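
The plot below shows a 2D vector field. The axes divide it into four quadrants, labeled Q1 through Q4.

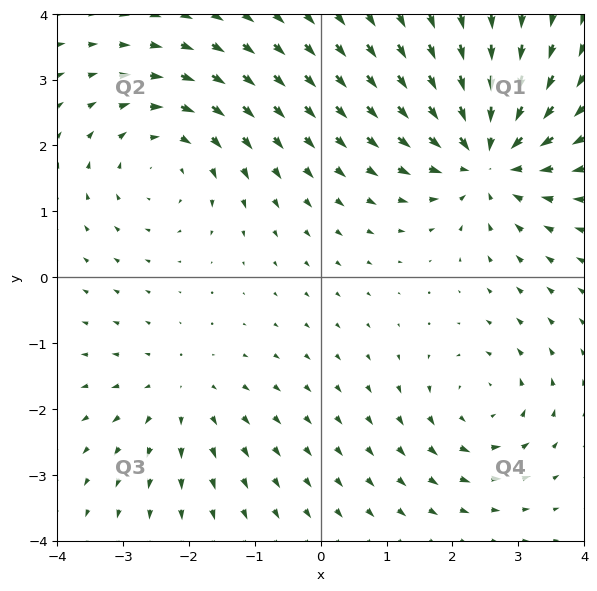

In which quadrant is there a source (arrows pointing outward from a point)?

The source sits at approximately (-2.1, -1.8), which lies in quadrant Q3. The divergence there is about +2, positive as expected for a source.

Q3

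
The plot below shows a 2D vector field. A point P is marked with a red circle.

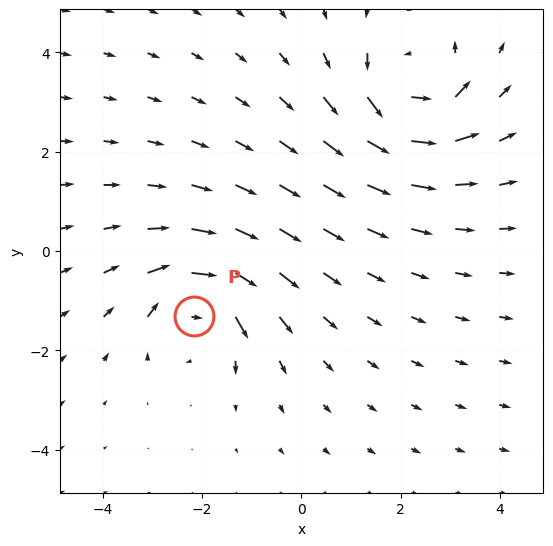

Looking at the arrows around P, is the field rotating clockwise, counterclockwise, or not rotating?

clockwise

Near P at (-2.2, -1.3) the arrows circulate clockwise. The curl (z-component) there is about -6; negative curl means clockwise rotation.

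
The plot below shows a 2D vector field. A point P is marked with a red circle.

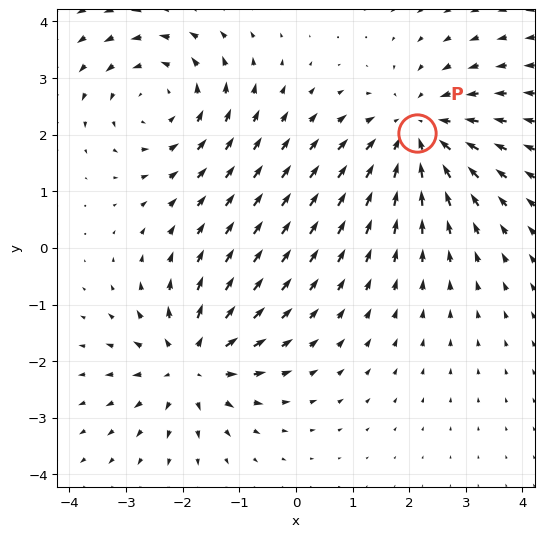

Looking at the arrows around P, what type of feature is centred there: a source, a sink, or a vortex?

sink

At P (2.1, 2.0) the arrows converge inward. Divergence about -4, curl ≈0 — negative divergence with near-zero curl is a sink.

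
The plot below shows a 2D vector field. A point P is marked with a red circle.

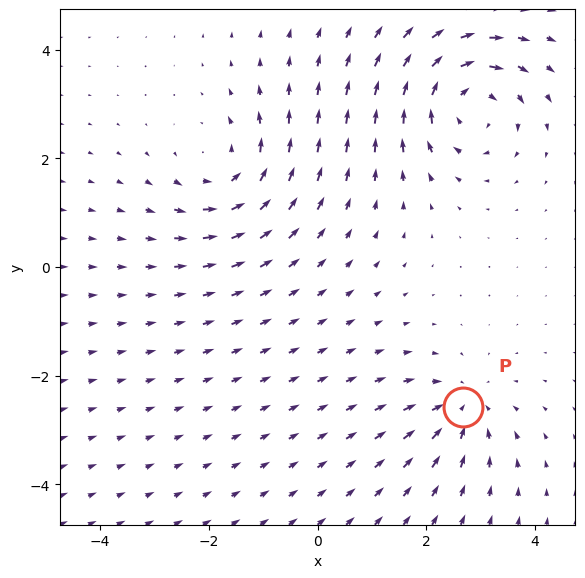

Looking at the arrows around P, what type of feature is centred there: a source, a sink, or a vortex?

At P (2.7, -2.6) the arrows converge inward. Divergence about -4, curl ≈0 — negative divergence with near-zero curl is a sink.

sink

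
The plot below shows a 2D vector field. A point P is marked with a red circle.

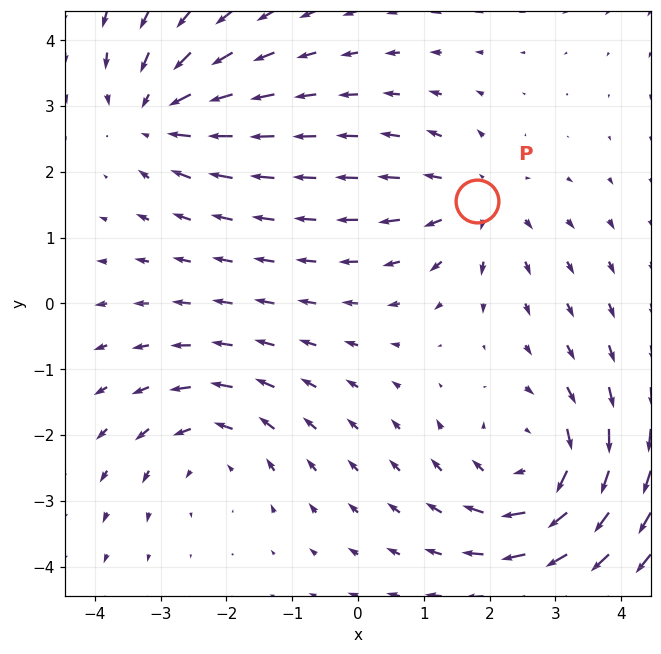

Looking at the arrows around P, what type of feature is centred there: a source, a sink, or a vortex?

source

At P (1.8, 1.6) the arrows spread outward. Divergence about +3, curl ≈0 — positive divergence with near-zero curl is a source.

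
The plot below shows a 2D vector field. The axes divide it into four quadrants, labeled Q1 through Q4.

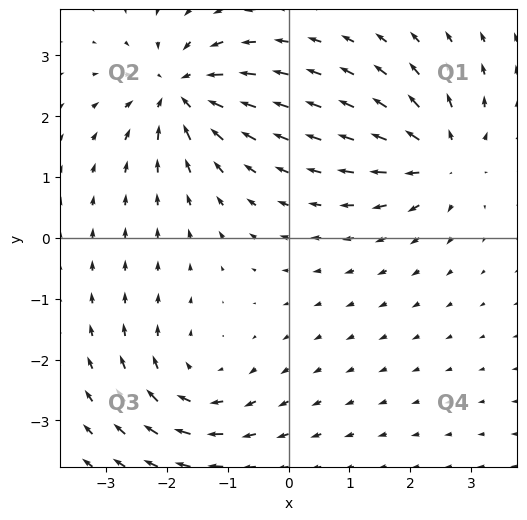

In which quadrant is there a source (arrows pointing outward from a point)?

Q1

The source sits at approximately (2.5, 1.3), which lies in quadrant Q1. The divergence there is about +4, positive as expected for a source.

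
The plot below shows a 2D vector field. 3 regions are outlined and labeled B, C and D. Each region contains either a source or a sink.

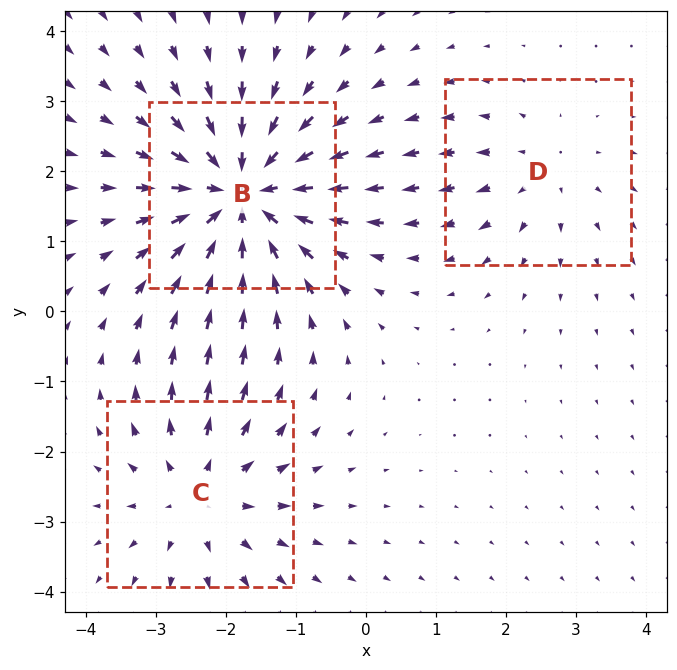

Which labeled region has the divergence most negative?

Divergence at each region's feature centre — B: about -5, C: about +3, D: about +2. Region B is most negative.

B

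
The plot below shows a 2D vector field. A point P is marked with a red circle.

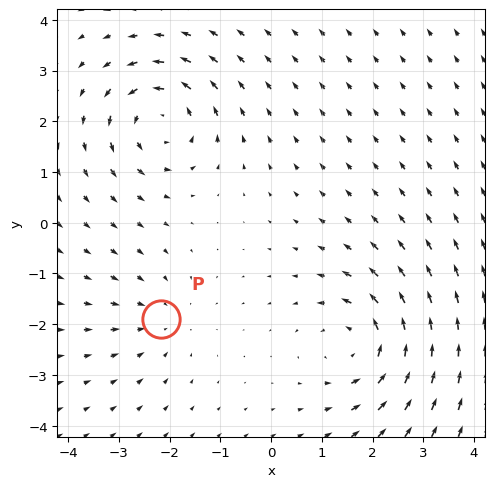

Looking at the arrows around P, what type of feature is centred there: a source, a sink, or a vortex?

sink

At P (-2.2, -1.9) the arrows converge inward. Divergence about -2, curl ≈0 — negative divergence with near-zero curl is a sink.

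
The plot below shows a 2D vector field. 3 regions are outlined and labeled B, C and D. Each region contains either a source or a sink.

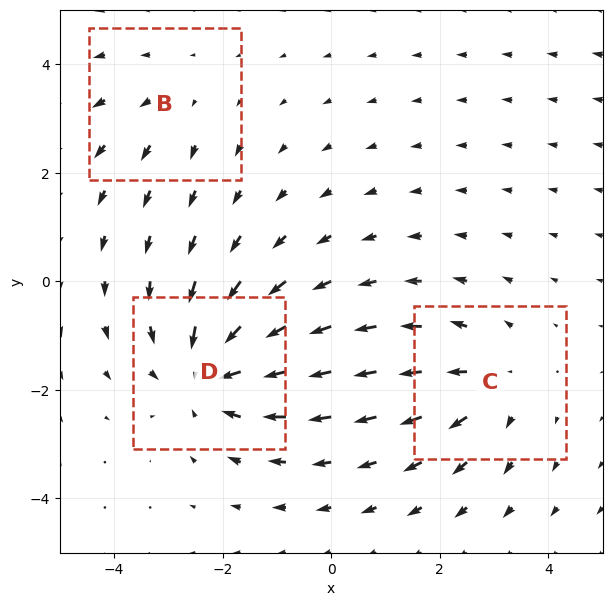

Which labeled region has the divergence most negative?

D

Divergence at each region's feature centre — B: about +2, C: about +3, D: about -4. Region D is most negative.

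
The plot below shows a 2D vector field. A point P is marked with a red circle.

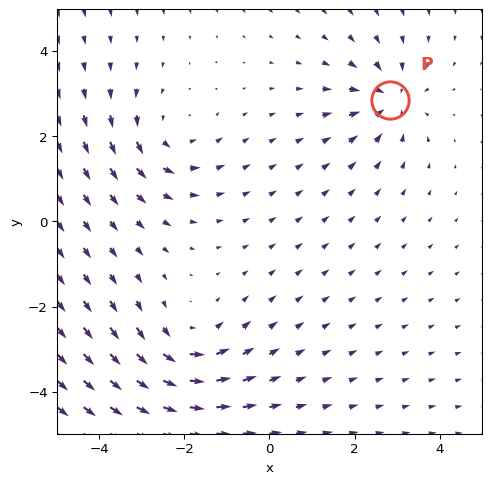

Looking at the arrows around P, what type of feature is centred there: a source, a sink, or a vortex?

sink

At P (2.8, 2.9) the arrows converge inward. Divergence about -4, curl ≈0 — negative divergence with near-zero curl is a sink.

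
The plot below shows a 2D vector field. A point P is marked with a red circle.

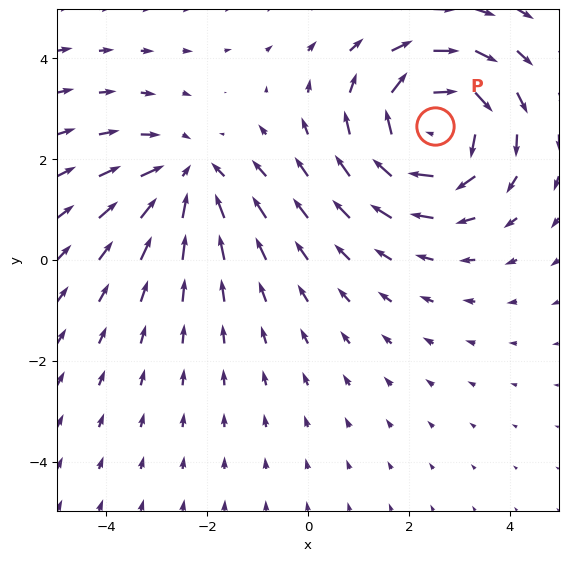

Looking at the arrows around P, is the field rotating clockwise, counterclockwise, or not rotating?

Near P at (2.5, 2.6) the arrows circulate clockwise. The curl (z-component) there is about -4; negative curl means clockwise rotation.

clockwise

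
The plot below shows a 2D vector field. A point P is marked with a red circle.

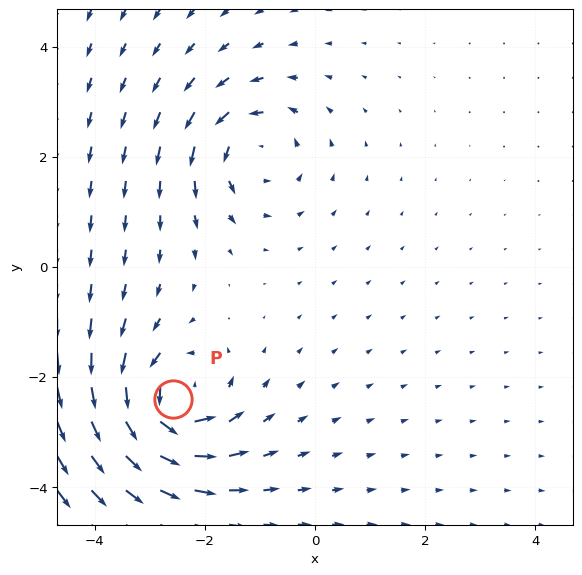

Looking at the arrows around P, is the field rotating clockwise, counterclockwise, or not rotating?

Near P at (-2.6, -2.4) the arrows circulate counterclockwise. The curl (z-component) there is about +6; positive curl means counterclockwise rotation.

counterclockwise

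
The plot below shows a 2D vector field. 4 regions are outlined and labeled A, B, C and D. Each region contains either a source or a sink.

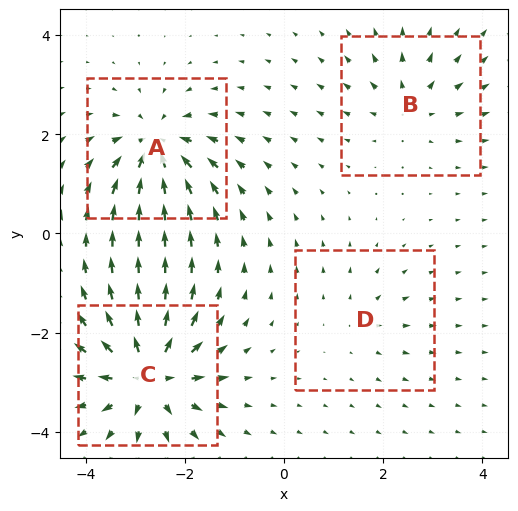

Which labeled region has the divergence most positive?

C

Divergence at each region's feature centre — A: about -7, B: about +4, C: about +8, D: about +2. Region C is most positive.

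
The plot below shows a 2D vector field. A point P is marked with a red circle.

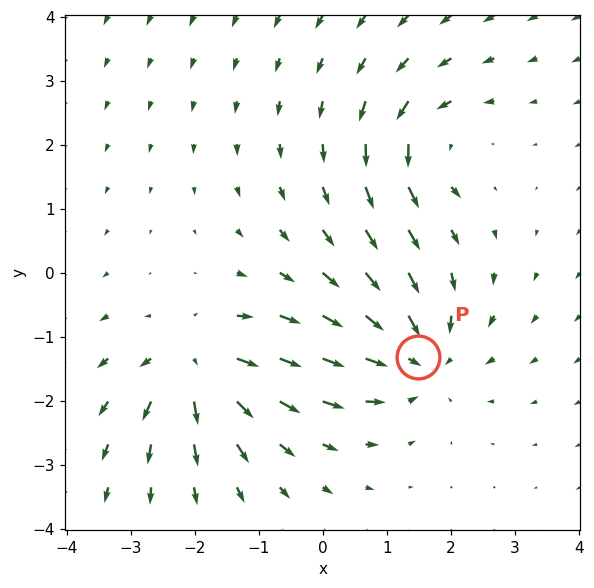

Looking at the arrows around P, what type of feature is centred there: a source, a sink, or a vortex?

sink

At P (1.5, -1.3) the arrows converge inward. Divergence about -4, curl ≈0 — negative divergence with near-zero curl is a sink.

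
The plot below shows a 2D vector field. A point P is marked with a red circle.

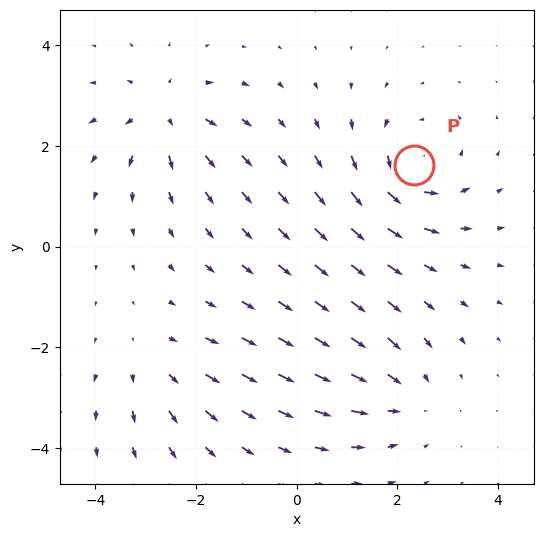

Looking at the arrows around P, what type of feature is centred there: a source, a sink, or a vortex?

vortex

At P (2.3, 1.6) the arrows circulate counterclockwise. Divergence ≈0, curl about +5 — near-zero divergence with nonzero curl is a vortex.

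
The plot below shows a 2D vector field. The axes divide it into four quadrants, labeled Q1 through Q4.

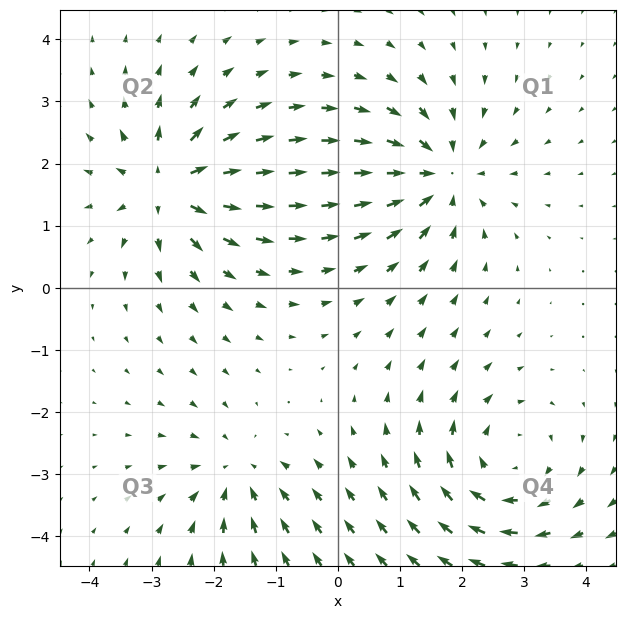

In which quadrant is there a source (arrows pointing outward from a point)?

Q2

The source sits at approximately (-2.7, 1.6), which lies in quadrant Q2. The divergence there is about +6, positive as expected for a source.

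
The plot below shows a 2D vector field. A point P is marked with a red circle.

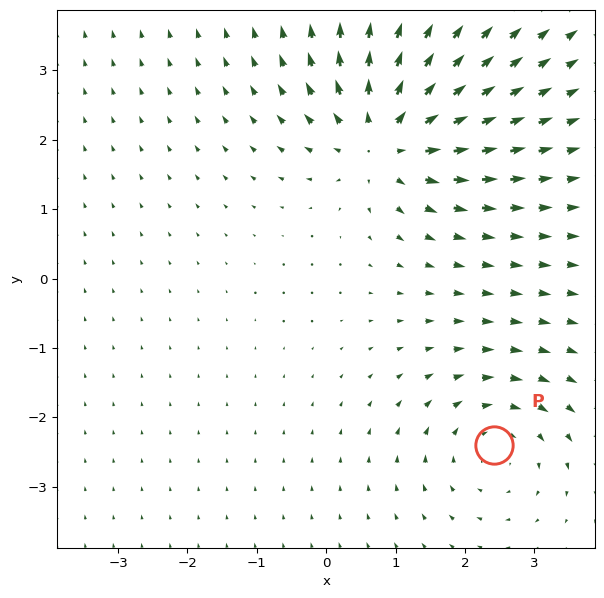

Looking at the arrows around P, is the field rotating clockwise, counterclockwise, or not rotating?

clockwise

Near P at (2.4, -2.4) the arrows circulate clockwise. The curl (z-component) there is about -3; negative curl means clockwise rotation.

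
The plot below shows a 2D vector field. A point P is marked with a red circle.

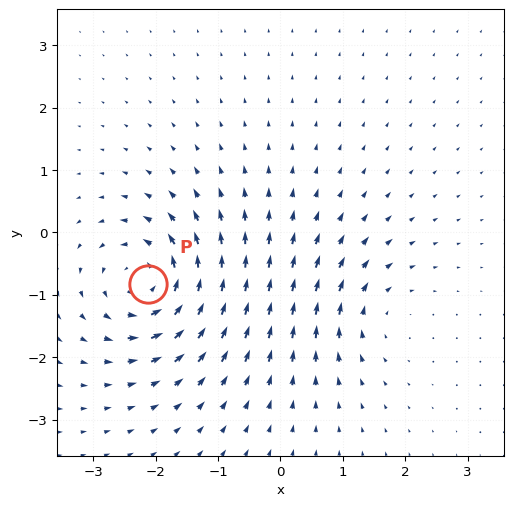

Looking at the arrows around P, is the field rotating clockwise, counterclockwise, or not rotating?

Near P at (-2.1, -0.8) the arrows circulate counterclockwise. The curl (z-component) there is about +6; positive curl means counterclockwise rotation.

counterclockwise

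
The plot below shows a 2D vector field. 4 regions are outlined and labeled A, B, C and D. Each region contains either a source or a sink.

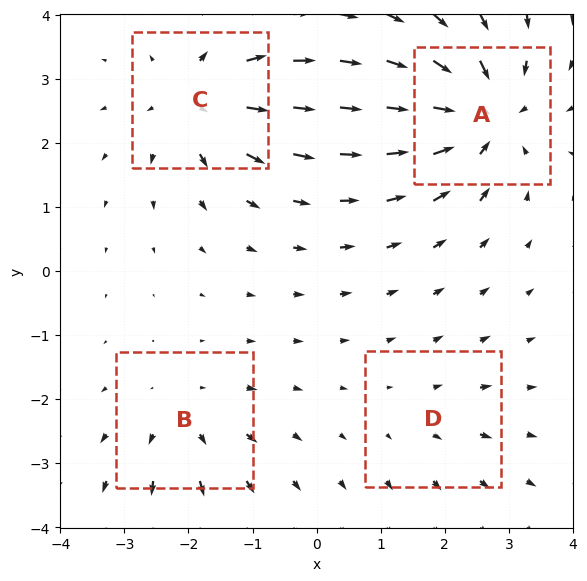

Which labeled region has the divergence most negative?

A

Divergence at each region's feature centre — A: about -7, B: about +3, C: about +5, D: about +2. Region A is most negative.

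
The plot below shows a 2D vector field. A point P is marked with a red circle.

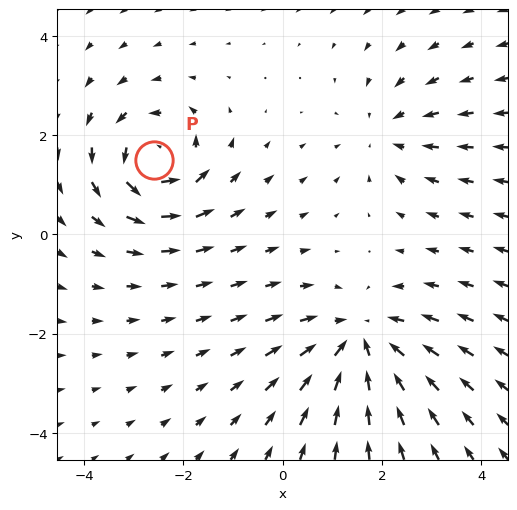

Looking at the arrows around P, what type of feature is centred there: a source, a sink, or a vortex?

At P (-2.6, 1.5) the arrows circulate counterclockwise. Divergence ≈0, curl about +5 — near-zero divergence with nonzero curl is a vortex.

vortex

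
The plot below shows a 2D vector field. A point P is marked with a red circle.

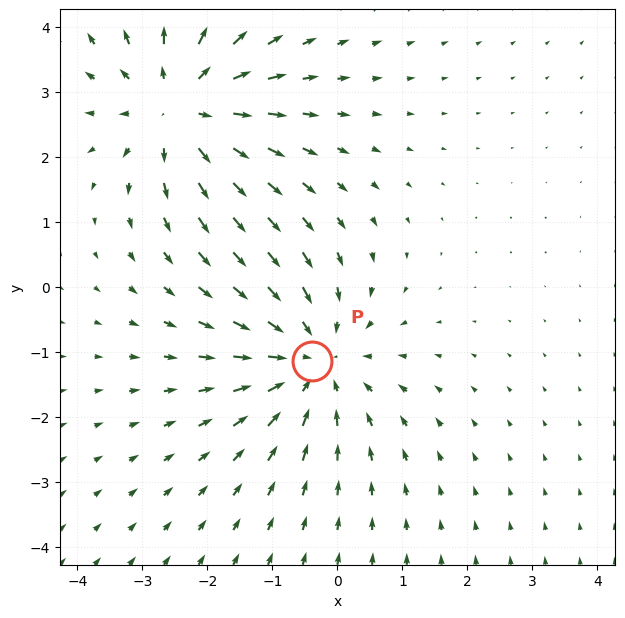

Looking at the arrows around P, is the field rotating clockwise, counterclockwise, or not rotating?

not rotating

Near P at (-0.4, -1.1) the arrows show no circulation. The curl there is ≈0.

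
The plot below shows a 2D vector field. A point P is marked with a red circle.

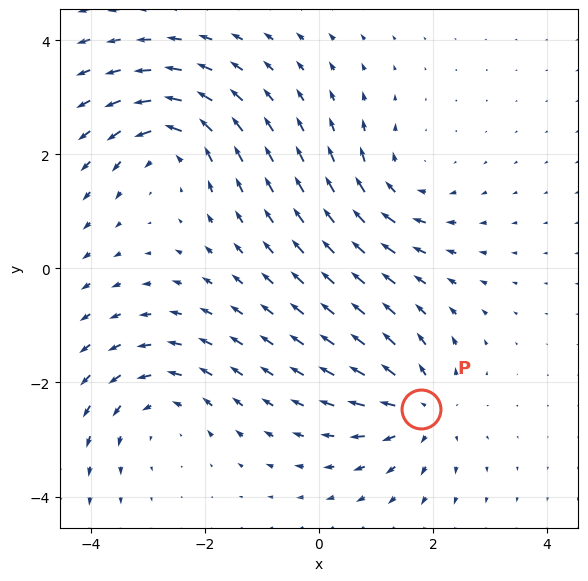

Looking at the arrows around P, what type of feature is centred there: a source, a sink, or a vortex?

At P (1.8, -2.5) the arrows spread outward. Divergence about +5, curl ≈0 — positive divergence with near-zero curl is a source.

source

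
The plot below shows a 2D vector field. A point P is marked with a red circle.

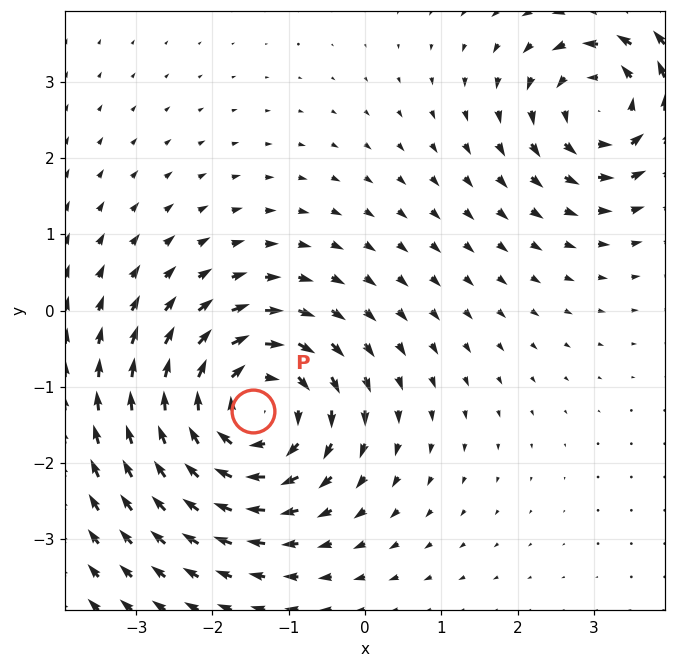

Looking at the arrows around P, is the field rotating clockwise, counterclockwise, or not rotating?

clockwise

Near P at (-1.5, -1.3) the arrows circulate clockwise. The curl (z-component) there is about -4; negative curl means clockwise rotation.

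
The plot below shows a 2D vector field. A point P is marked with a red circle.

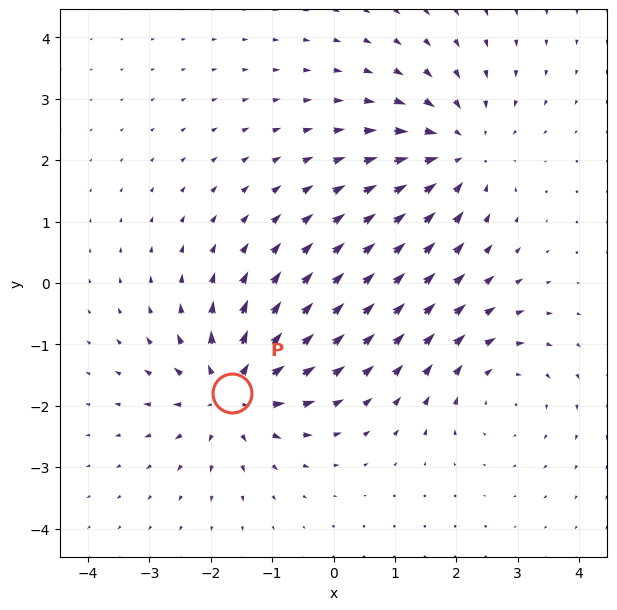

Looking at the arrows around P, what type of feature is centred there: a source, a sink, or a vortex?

At P (-1.7, -1.8) the arrows spread outward. Divergence about +5, curl ≈0 — positive divergence with near-zero curl is a source.

source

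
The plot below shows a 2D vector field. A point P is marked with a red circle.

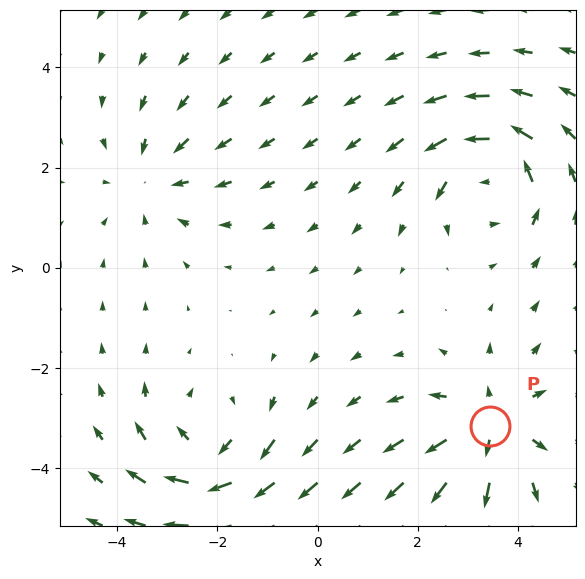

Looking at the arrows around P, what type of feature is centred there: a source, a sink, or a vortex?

At P (3.4, -3.2) the arrows spread outward. Divergence about +5, curl ≈0 — positive divergence with near-zero curl is a source.

source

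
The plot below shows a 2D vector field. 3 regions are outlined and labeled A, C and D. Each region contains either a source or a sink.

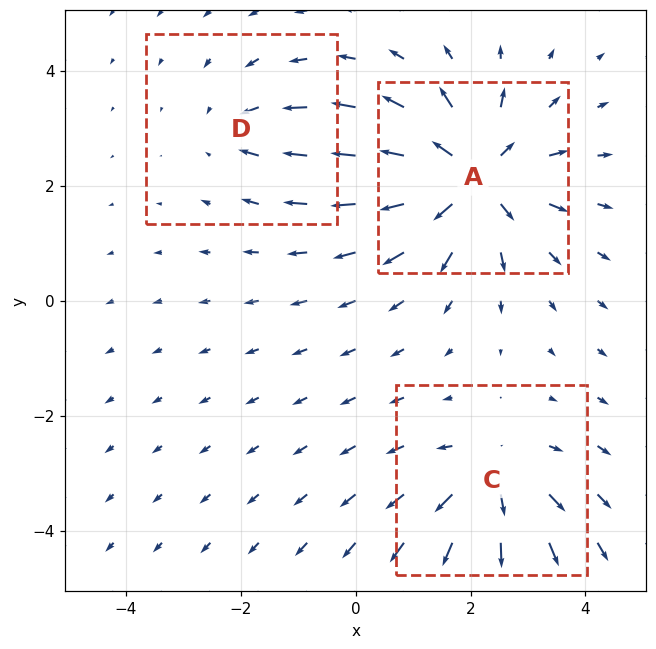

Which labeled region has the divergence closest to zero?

D

Divergence at each region's feature centre — A: about +6, C: about +4, D: about -2. Region D is closest to zero.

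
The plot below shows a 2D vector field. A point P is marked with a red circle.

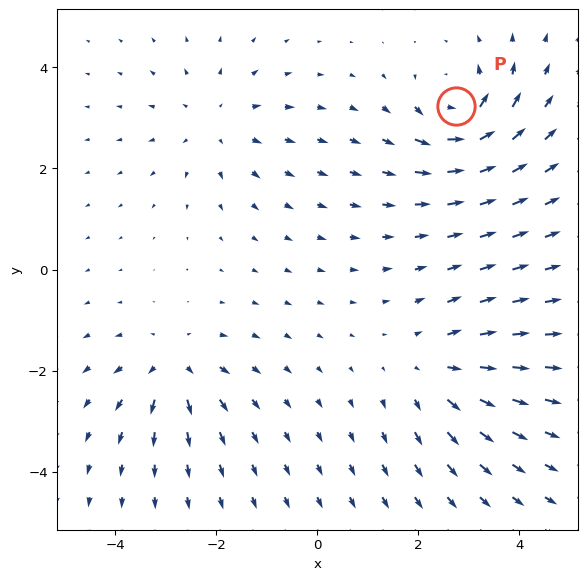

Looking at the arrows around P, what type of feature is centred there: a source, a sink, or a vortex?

At P (2.8, 3.2) the arrows circulate counterclockwise. Divergence ≈0, curl about +6 — near-zero divergence with nonzero curl is a vortex.

vortex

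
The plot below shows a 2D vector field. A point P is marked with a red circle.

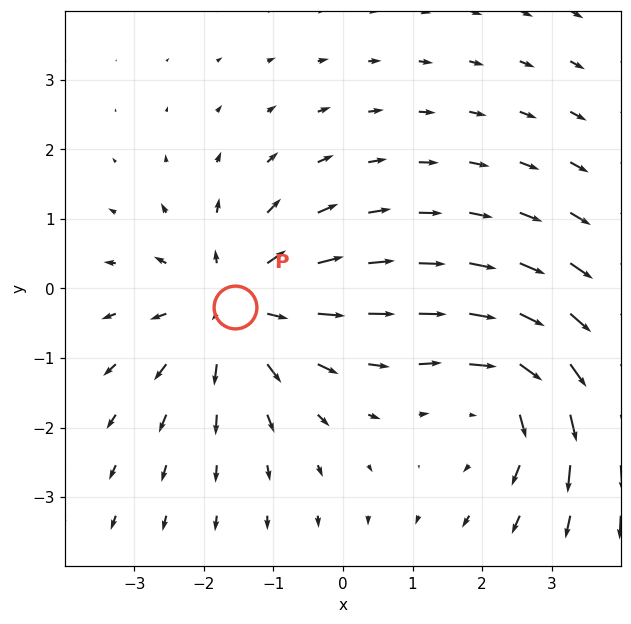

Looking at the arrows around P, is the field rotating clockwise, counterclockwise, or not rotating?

not rotating

Near P at (-1.6, -0.3) the arrows show no circulation. The curl there is ≈0.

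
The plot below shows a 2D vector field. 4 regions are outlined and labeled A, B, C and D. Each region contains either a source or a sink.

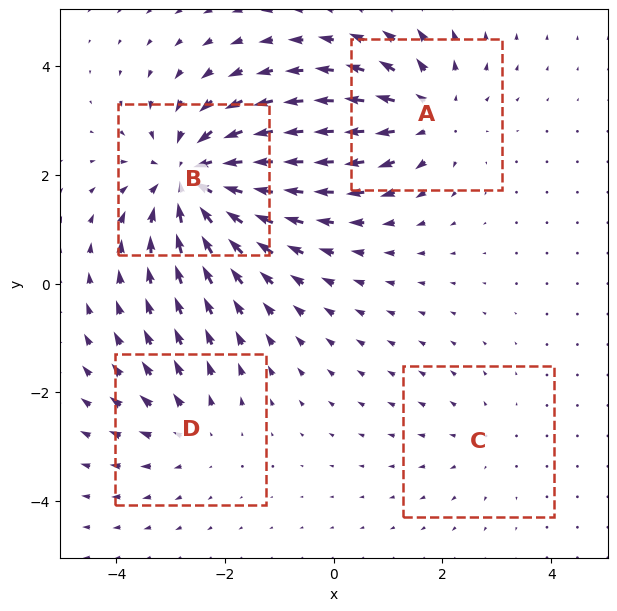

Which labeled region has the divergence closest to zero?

Divergence at each region's feature centre — A: about +4, B: about -7, C: about +2, D: about +3. Region C is closest to zero.

C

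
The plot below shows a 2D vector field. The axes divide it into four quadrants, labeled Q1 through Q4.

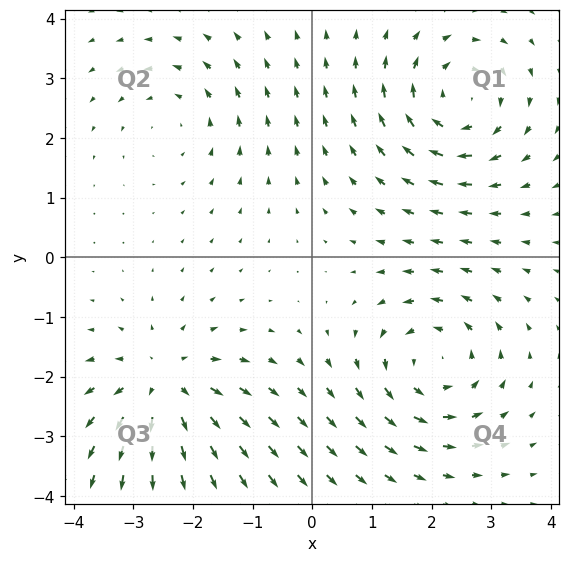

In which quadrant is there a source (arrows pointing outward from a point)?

The source sits at approximately (-2.5, -2.1), which lies in quadrant Q3. The divergence there is about +4, positive as expected for a source.

Q3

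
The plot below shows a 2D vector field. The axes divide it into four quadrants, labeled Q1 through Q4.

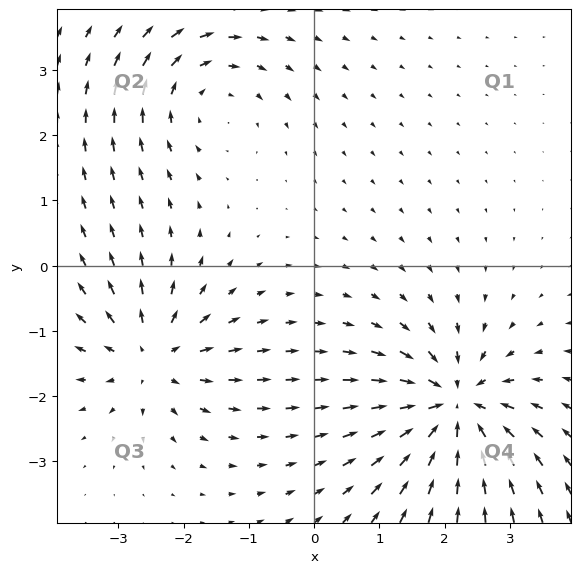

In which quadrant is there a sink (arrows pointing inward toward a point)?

The sink sits at approximately (2.1, -2.2), which lies in quadrant Q4. The divergence there is about -6, negative as expected for a sink.

Q4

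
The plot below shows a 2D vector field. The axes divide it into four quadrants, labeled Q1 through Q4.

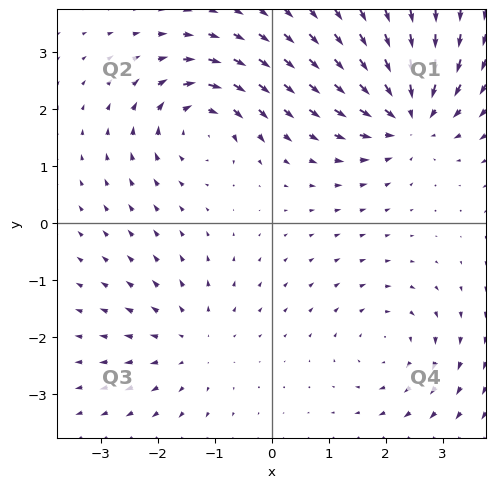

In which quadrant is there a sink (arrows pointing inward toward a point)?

Q1

The sink sits at approximately (2.4, 1.9), which lies in quadrant Q1. The divergence there is about -5, negative as expected for a sink.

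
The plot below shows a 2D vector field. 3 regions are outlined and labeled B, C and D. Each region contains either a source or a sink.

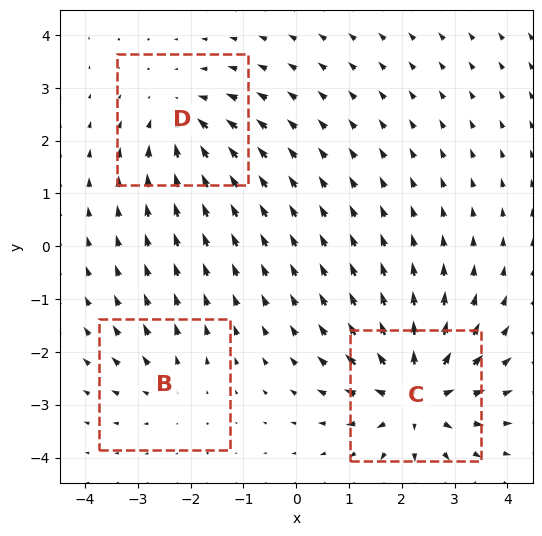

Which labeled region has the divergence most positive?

C

Divergence at each region's feature centre — B: about +2, C: about +6, D: about -4. Region C is most positive.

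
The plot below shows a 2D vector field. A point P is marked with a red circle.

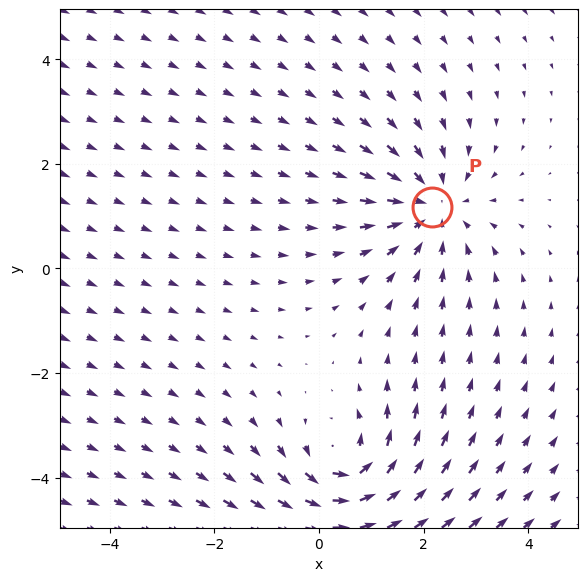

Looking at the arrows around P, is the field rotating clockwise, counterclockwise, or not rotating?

not rotating

Near P at (2.2, 1.2) the arrows show no circulation. The curl there is ≈0.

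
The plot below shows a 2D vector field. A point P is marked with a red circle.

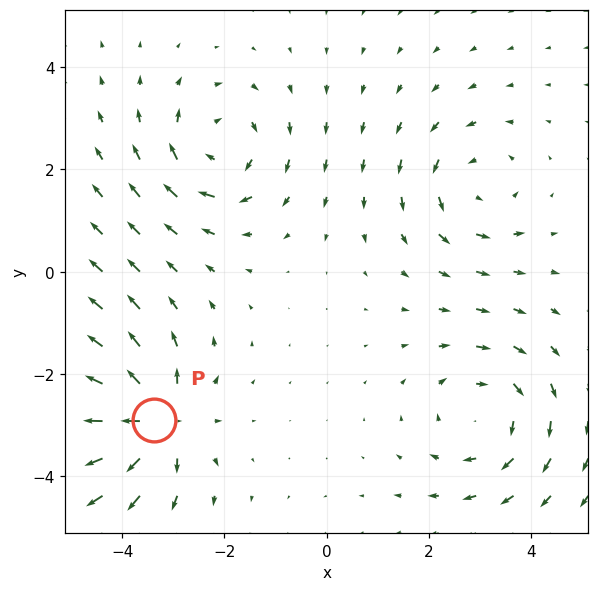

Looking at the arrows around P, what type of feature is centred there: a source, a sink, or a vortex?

At P (-3.4, -2.9) the arrows spread outward. Divergence about +5, curl ≈0 — positive divergence with near-zero curl is a source.

source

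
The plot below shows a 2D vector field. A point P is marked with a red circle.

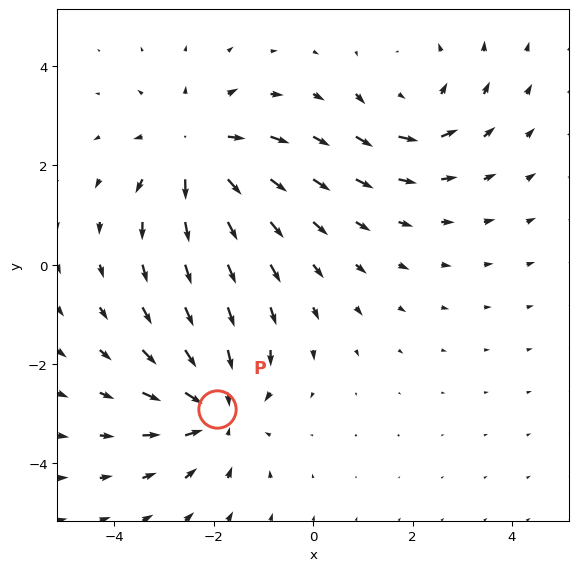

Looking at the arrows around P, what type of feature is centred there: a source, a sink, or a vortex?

sink

At P (-1.9, -2.9) the arrows converge inward. Divergence about -3, curl ≈0 — negative divergence with near-zero curl is a sink.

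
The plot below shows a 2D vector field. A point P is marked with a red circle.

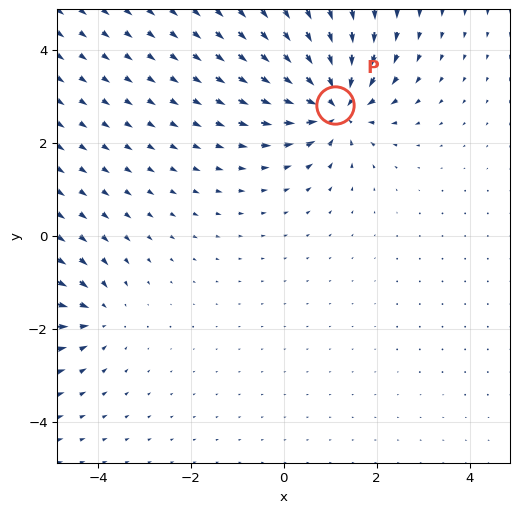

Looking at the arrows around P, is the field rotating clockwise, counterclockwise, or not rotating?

Near P at (1.1, 2.8) the arrows show no circulation. The curl there is ≈0.

not rotating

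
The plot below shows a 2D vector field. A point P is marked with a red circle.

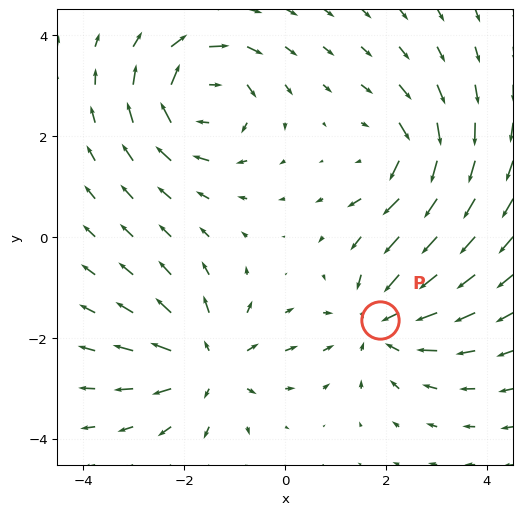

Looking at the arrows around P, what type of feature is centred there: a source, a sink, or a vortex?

sink

At P (1.9, -1.7) the arrows converge inward. Divergence about -3, curl ≈0 — negative divergence with near-zero curl is a sink.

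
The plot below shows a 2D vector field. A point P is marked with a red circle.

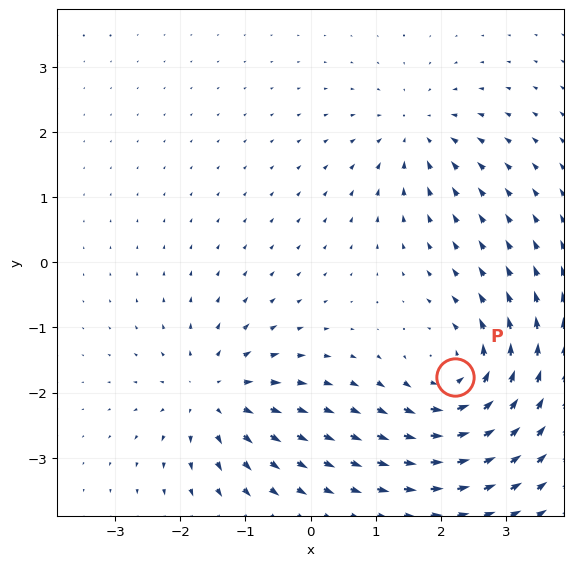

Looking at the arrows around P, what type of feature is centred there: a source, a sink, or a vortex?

vortex

At P (2.2, -1.8) the arrows circulate counterclockwise. Divergence ≈0, curl about +5 — near-zero divergence with nonzero curl is a vortex.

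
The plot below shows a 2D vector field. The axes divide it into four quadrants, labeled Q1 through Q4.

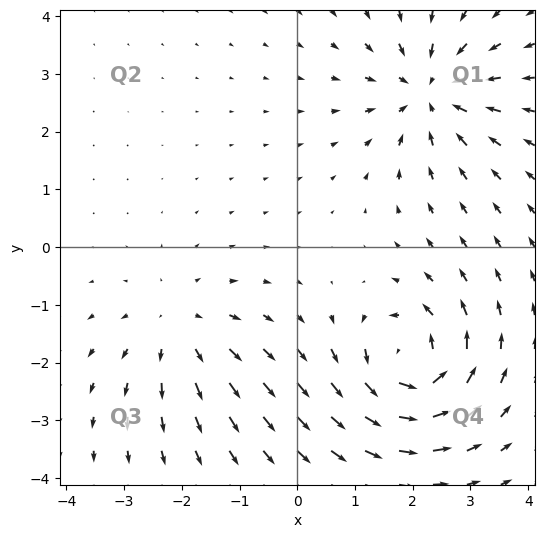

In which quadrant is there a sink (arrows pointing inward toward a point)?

Q1

The sink sits at approximately (2.3, 2.7), which lies in quadrant Q1. The divergence there is about -4, negative as expected for a sink.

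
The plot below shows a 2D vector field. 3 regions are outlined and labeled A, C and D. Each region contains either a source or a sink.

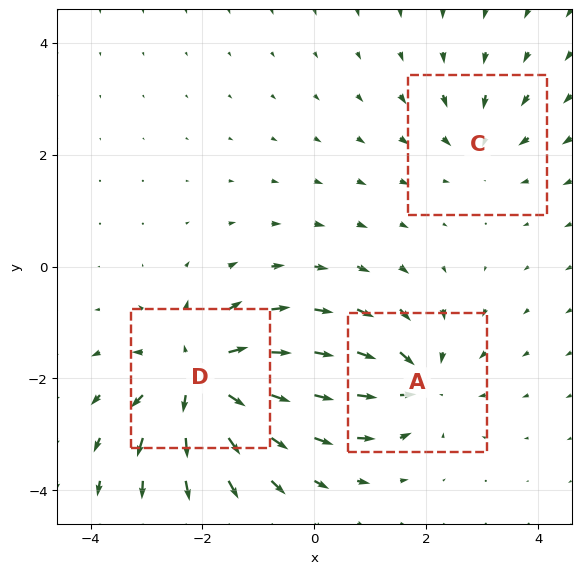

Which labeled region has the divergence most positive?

Divergence at each region's feature centre — A: about -4, C: about -2, D: about +6. Region D is most positive.

D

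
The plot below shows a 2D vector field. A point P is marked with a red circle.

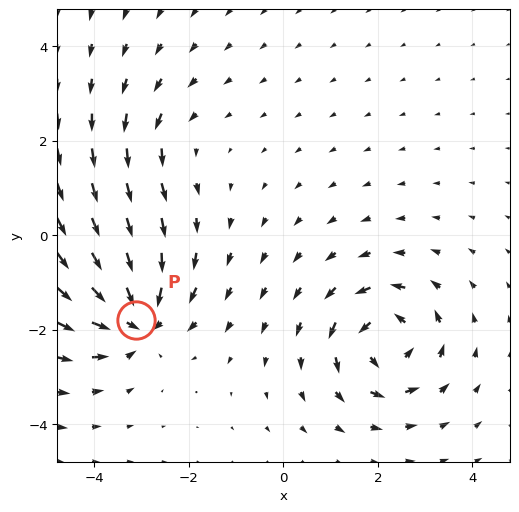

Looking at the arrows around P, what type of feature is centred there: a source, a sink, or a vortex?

At P (-3.1, -1.8) the arrows converge inward. Divergence about -7, curl ≈0 — negative divergence with near-zero curl is a sink.

sink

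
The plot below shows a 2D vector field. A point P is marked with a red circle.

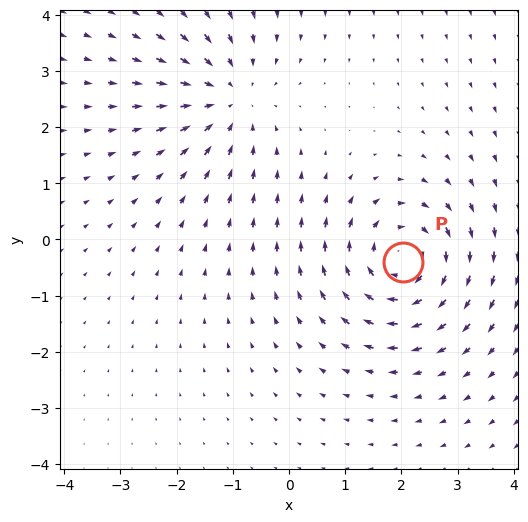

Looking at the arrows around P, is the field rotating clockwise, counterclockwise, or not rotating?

clockwise

Near P at (2.0, -0.4) the arrows circulate clockwise. The curl (z-component) there is about -4; negative curl means clockwise rotation.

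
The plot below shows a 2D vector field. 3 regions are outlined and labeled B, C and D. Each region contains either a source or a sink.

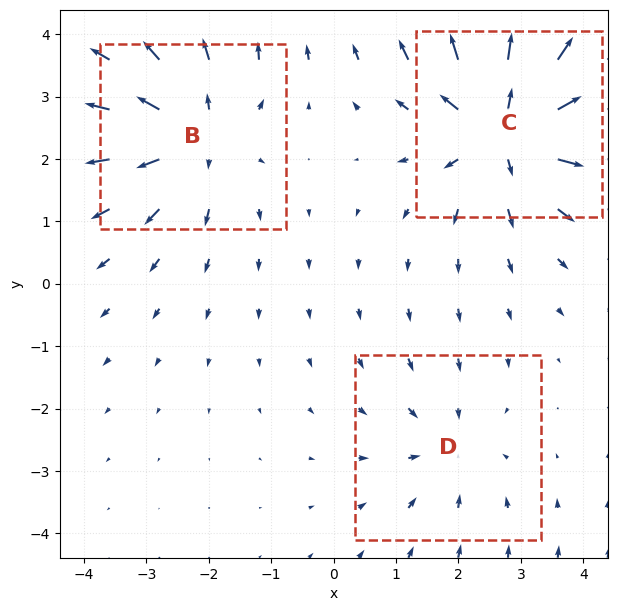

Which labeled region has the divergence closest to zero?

Divergence at each region's feature centre — B: about +3, C: about +5, D: about -2. Region D is closest to zero.

D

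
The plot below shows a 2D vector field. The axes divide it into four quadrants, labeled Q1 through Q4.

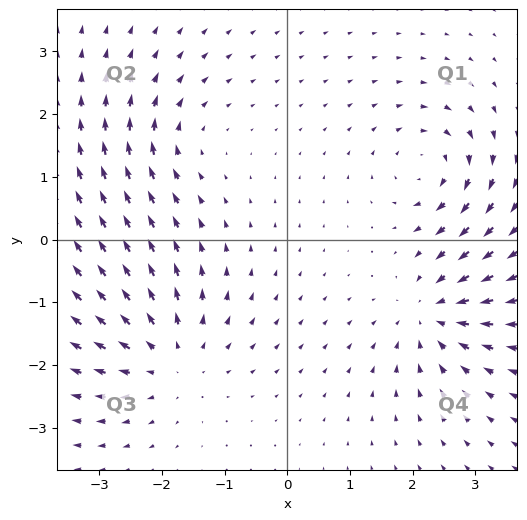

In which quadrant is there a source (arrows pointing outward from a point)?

Q3

The source sits at approximately (-1.8, -1.9), which lies in quadrant Q3. The divergence there is about +5, positive as expected for a source.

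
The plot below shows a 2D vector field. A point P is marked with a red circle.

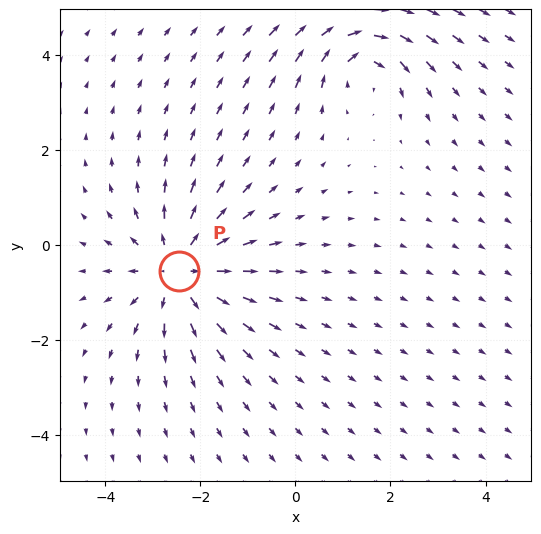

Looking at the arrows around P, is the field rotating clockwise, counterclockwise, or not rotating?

Near P at (-2.4, -0.6) the arrows show no circulation. The curl there is ≈0.

not rotating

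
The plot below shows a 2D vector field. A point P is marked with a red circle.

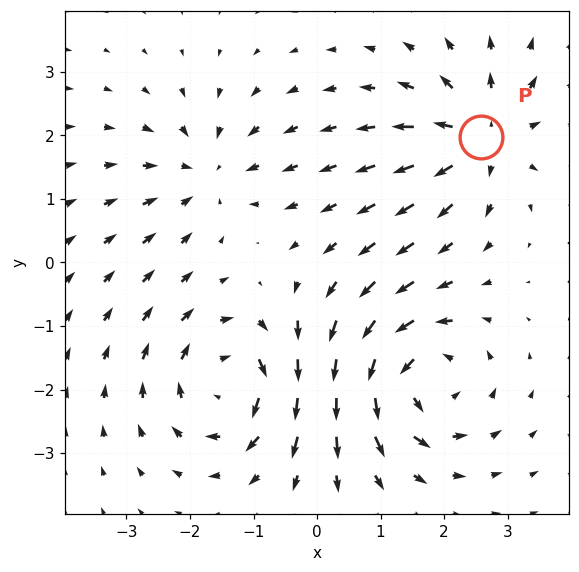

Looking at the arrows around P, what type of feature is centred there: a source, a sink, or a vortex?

At P (2.6, 2.0) the arrows spread outward. Divergence about +4, curl ≈0 — positive divergence with near-zero curl is a source.

source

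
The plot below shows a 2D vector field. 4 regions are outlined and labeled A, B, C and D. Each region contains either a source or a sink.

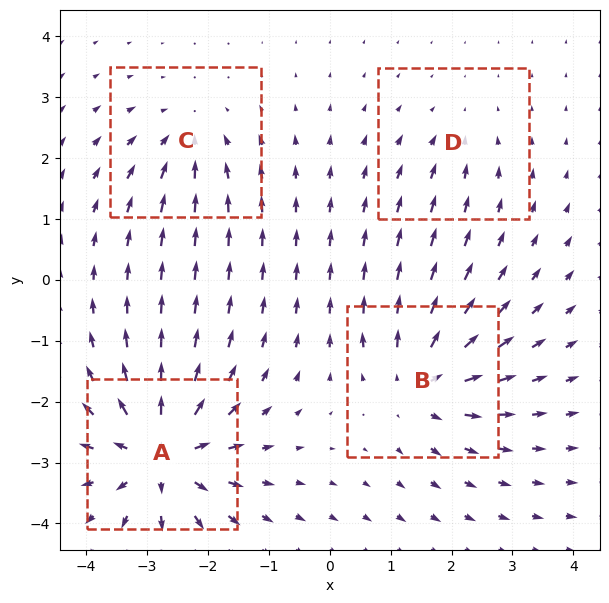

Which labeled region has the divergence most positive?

Divergence at each region's feature centre — A: about +8, B: about +6, C: about -4, D: about -2. Region A is most positive.

A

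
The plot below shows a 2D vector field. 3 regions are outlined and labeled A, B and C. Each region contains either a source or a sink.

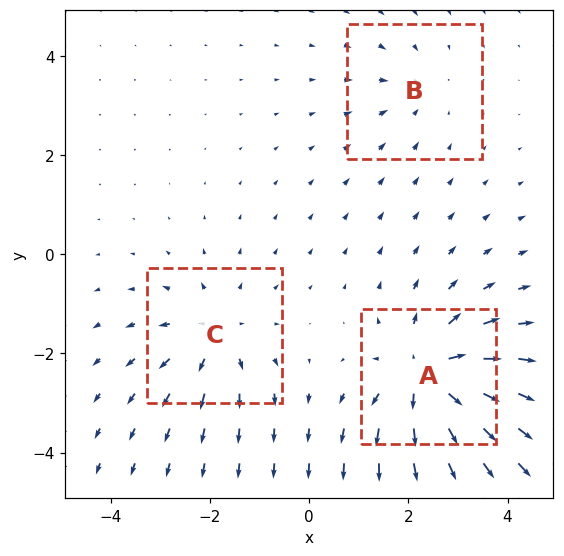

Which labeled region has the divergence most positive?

Divergence at each region's feature centre — A: about +5, B: about -2, C: about +3. Region A is most positive.

A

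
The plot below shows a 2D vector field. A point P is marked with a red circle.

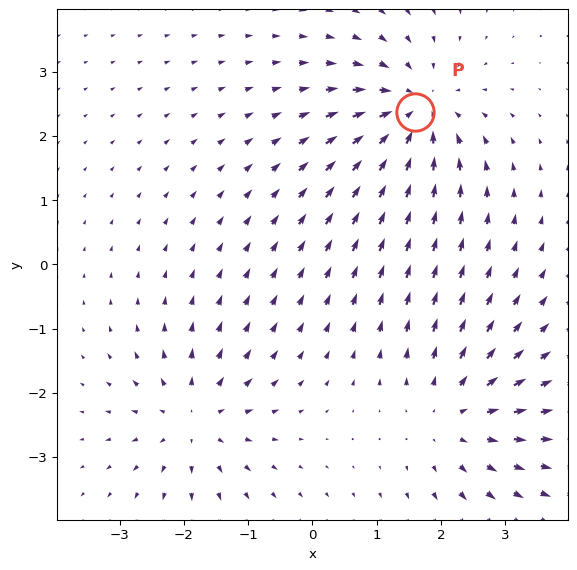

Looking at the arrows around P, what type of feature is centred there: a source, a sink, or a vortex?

sink

At P (1.6, 2.4) the arrows converge inward. Divergence about -6, curl ≈0 — negative divergence with near-zero curl is a sink.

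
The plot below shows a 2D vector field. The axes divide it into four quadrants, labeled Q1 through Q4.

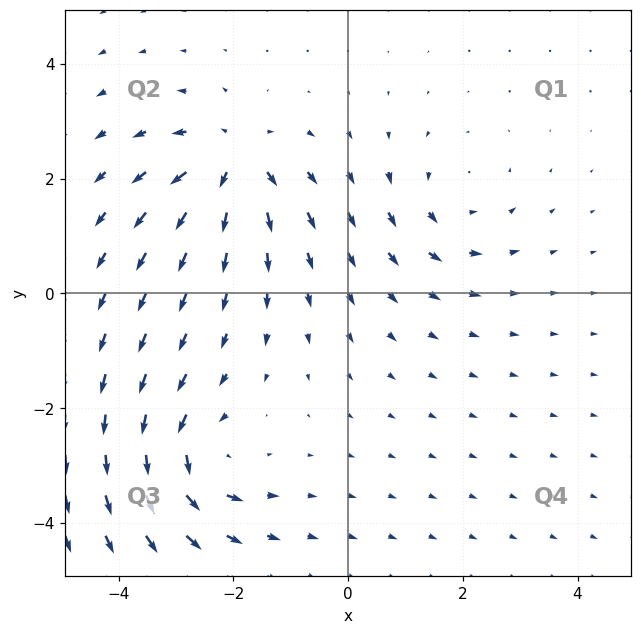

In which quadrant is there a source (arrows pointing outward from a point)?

The source sits at approximately (-2.0, 2.3), which lies in quadrant Q2. The divergence there is about +5, positive as expected for a source.

Q2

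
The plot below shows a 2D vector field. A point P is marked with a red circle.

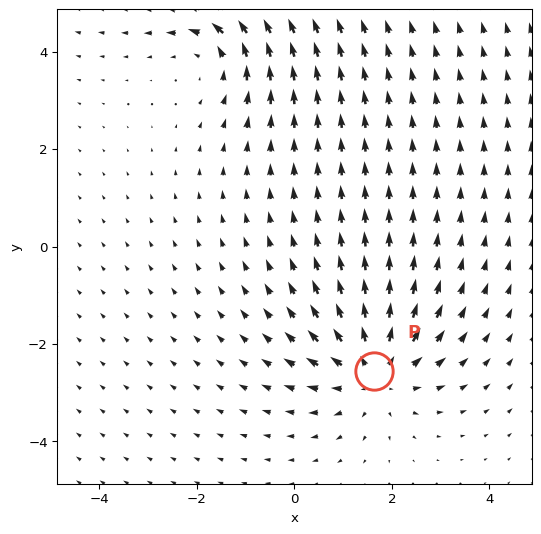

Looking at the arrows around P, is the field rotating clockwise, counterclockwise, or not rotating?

Near P at (1.6, -2.6) the arrows show no circulation. The curl there is ≈0.

not rotating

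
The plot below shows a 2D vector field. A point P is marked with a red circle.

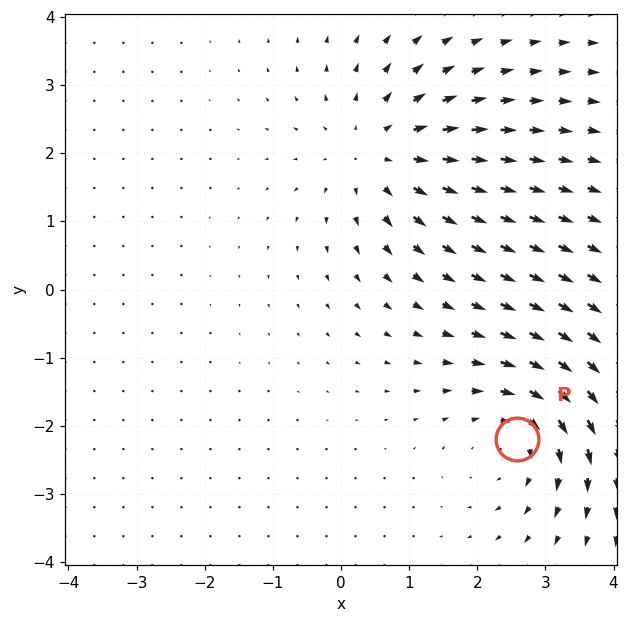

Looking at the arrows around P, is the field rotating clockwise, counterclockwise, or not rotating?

Near P at (2.6, -2.2) the arrows circulate clockwise. The curl (z-component) there is about -4; negative curl means clockwise rotation.

clockwise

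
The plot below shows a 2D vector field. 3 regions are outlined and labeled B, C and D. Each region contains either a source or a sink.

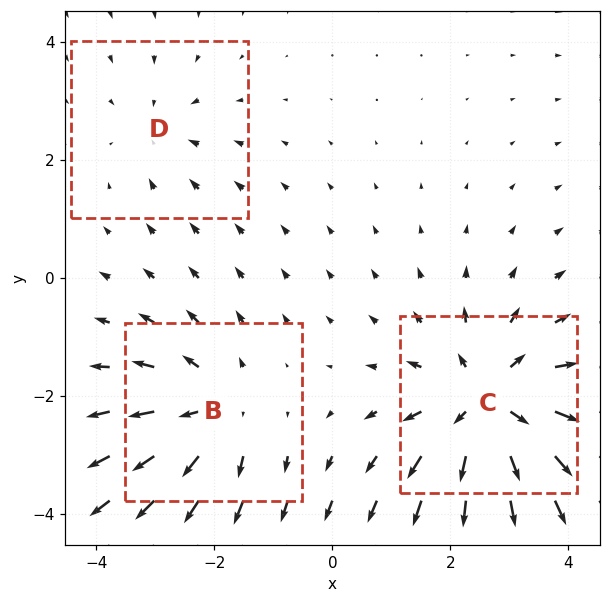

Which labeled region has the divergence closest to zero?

D

Divergence at each region's feature centre — B: about +3, C: about +5, D: about -2. Region D is closest to zero.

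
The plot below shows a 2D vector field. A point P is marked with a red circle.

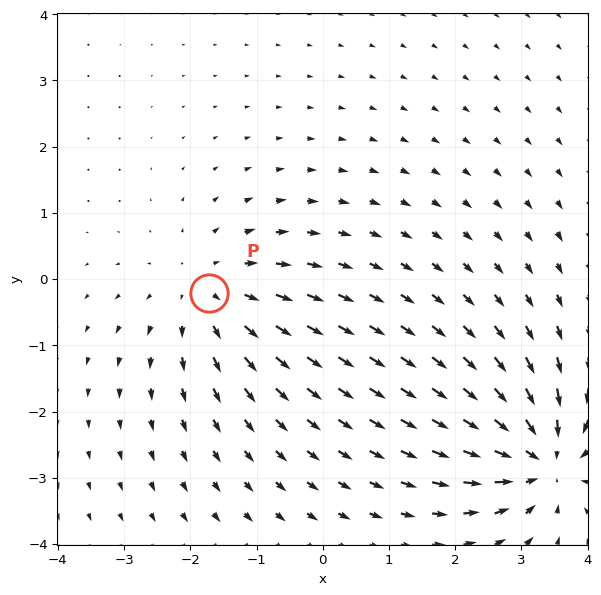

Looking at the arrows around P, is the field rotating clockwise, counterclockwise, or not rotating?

not rotating

Near P at (-1.7, -0.2) the arrows show no circulation. The curl there is ≈0.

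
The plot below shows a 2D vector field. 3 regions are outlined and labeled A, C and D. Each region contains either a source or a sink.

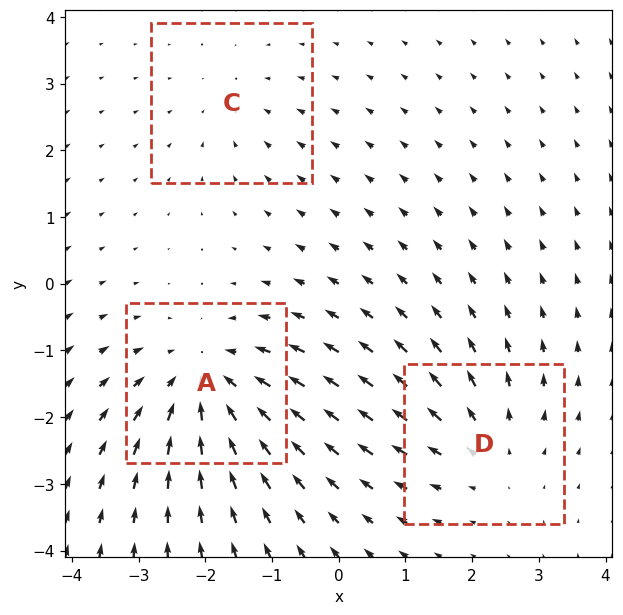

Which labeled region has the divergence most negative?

Divergence at each region's feature centre — A: about -4, C: about -2, D: about +3. Region A is most negative.

A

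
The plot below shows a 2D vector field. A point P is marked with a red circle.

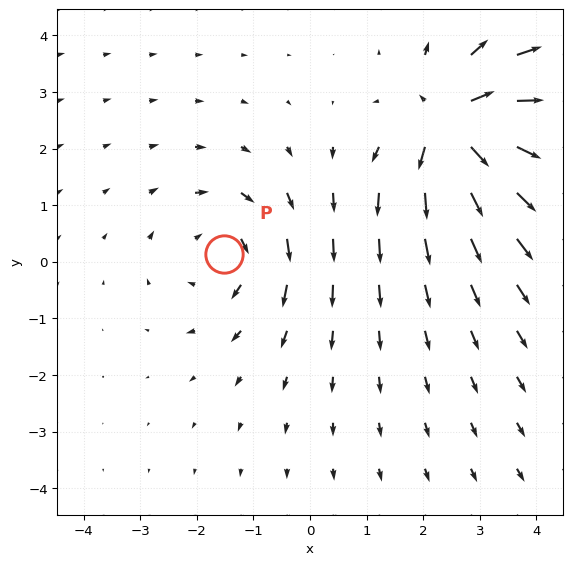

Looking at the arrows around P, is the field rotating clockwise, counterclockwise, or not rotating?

Near P at (-1.5, 0.1) the arrows circulate clockwise. The curl (z-component) there is about -3; negative curl means clockwise rotation.

clockwise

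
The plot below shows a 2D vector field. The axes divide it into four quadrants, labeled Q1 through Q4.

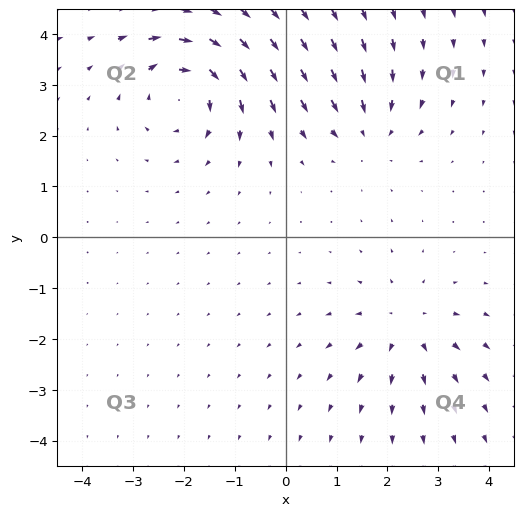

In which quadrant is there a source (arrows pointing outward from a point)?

Q4

The source sits at approximately (2.4, -1.8), which lies in quadrant Q4. The divergence there is about +3, positive as expected for a source.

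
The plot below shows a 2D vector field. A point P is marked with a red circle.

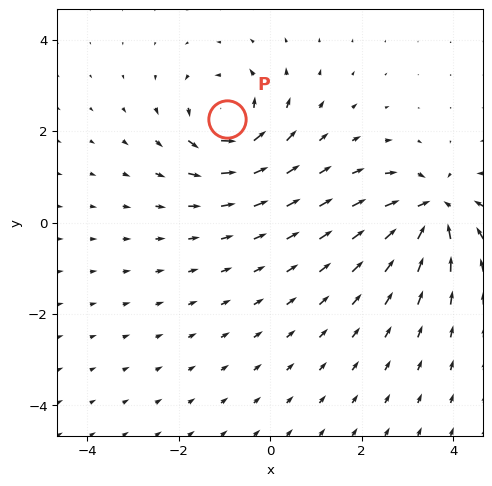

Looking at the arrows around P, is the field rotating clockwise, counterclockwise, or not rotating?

Near P at (-0.9, 2.3) the arrows circulate counterclockwise. The curl (z-component) there is about +6; positive curl means counterclockwise rotation.

counterclockwise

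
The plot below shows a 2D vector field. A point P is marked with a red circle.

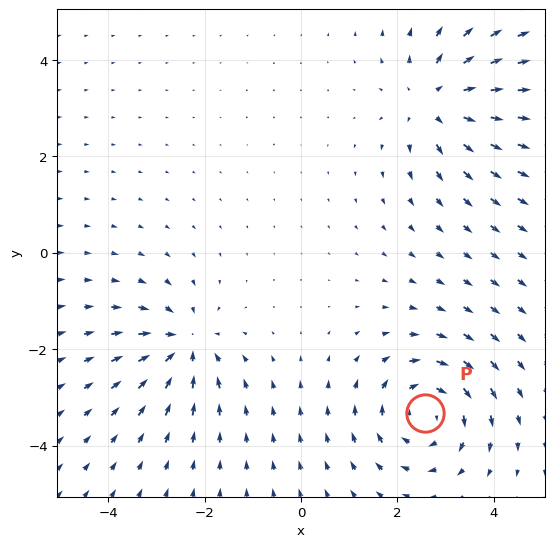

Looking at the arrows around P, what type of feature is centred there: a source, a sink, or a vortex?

vortex

At P (2.6, -3.3) the arrows circulate clockwise. Divergence ≈0, curl about -5 — near-zero divergence with nonzero curl is a vortex.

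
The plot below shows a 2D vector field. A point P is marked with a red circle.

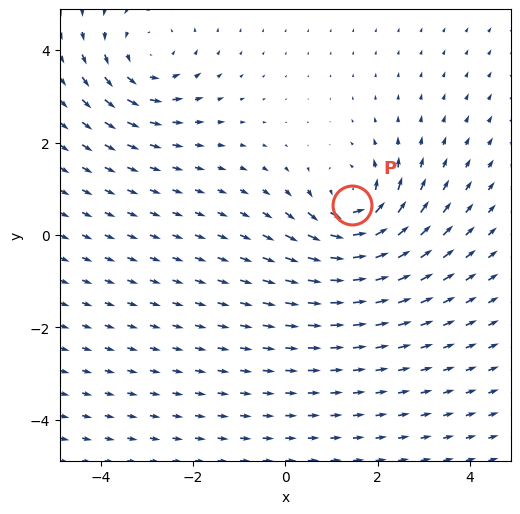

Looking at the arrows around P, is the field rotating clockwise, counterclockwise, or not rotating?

Near P at (1.4, 0.7) the arrows circulate counterclockwise. The curl (z-component) there is about +4; positive curl means counterclockwise rotation.

counterclockwise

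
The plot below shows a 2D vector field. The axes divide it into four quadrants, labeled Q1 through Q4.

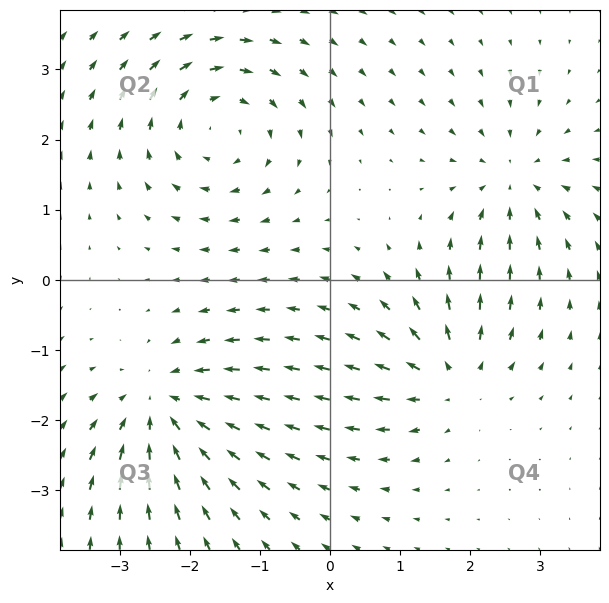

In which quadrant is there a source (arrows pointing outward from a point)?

Q4

The source sits at approximately (1.7, -1.4), which lies in quadrant Q4. The divergence there is about +4, positive as expected for a source.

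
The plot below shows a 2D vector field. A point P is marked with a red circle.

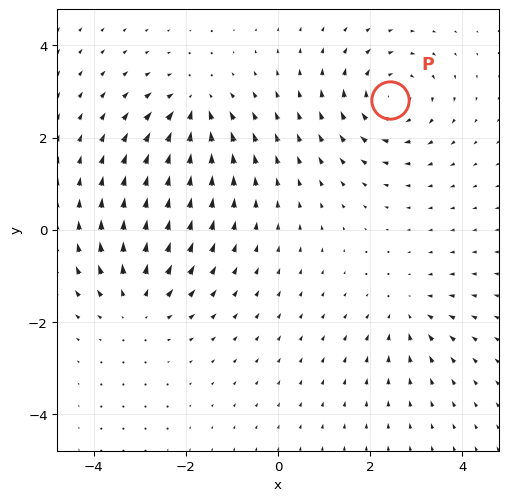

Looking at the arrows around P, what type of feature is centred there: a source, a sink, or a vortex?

At P (2.4, 2.8) the arrows circulate clockwise. Divergence ≈0, curl about -5 — near-zero divergence with nonzero curl is a vortex.

vortex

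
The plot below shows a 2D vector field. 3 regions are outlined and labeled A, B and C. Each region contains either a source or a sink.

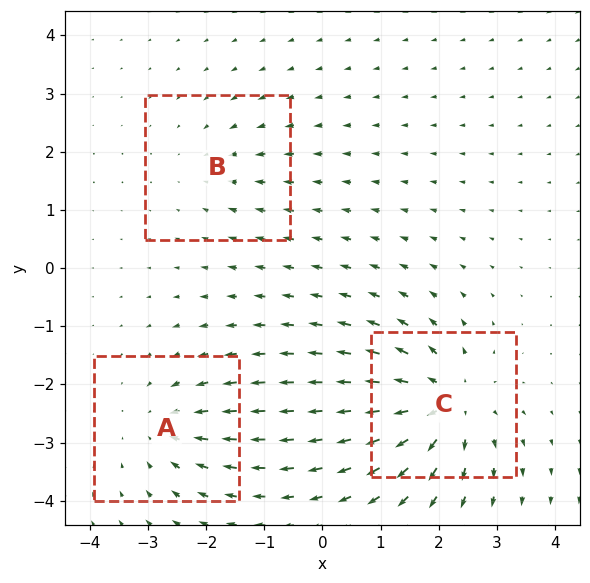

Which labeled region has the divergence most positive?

Divergence at each region's feature centre — A: about -3, B: about -2, C: about +5. Region C is most positive.

C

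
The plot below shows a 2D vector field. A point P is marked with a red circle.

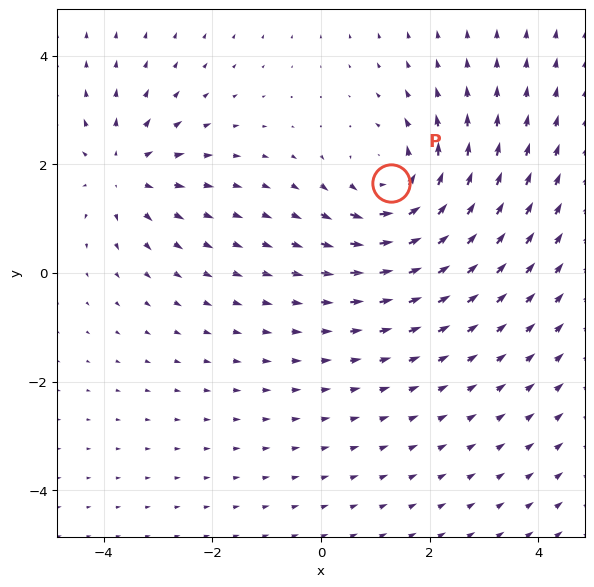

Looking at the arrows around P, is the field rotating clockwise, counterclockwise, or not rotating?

counterclockwise

Near P at (1.3, 1.7) the arrows circulate counterclockwise. The curl (z-component) there is about +3; positive curl means counterclockwise rotation.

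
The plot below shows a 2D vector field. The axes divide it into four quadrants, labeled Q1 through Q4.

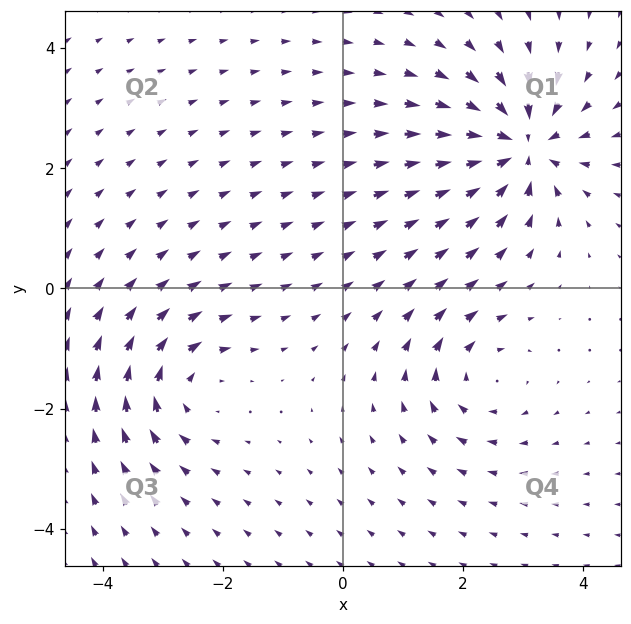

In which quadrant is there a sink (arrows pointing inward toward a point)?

Q1

The sink sits at approximately (3.0, 2.4), which lies in quadrant Q1. The divergence there is about -6, negative as expected for a sink.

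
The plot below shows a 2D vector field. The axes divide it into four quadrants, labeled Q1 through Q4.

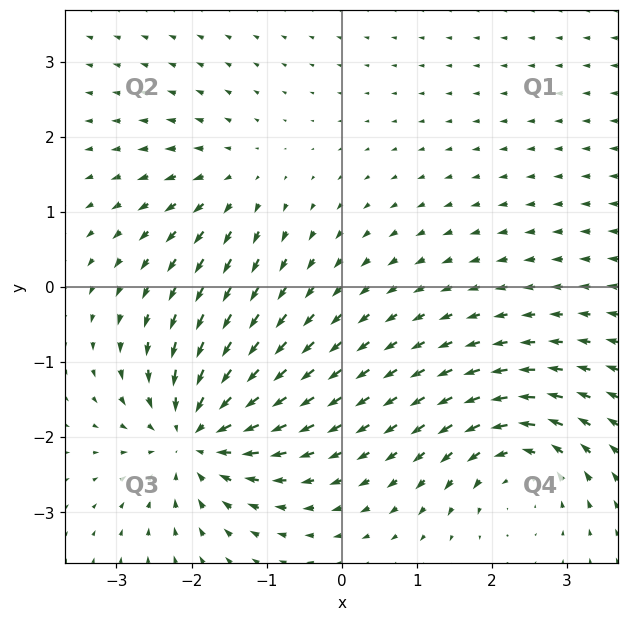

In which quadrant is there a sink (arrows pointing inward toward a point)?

The sink sits at approximately (-2.0, -2.0), which lies in quadrant Q3. The divergence there is about -6, negative as expected for a sink.

Q3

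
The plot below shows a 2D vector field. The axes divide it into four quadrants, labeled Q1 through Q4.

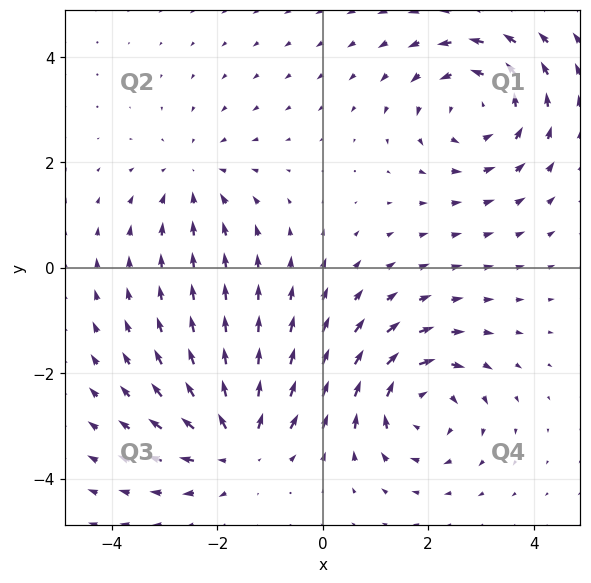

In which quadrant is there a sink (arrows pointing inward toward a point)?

The sink sits at approximately (-2.4, 1.7), which lies in quadrant Q2. The divergence there is about -2, negative as expected for a sink.

Q2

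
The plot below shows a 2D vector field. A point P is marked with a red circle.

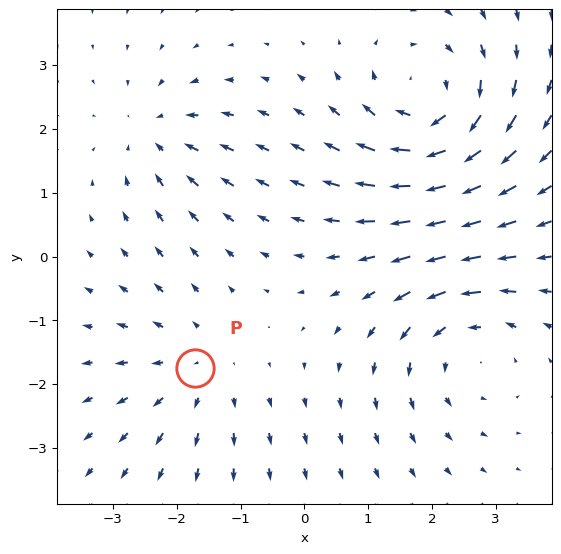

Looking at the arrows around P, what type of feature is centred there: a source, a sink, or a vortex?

source

At P (-1.7, -1.7) the arrows spread outward. Divergence about +3, curl ≈0 — positive divergence with near-zero curl is a source.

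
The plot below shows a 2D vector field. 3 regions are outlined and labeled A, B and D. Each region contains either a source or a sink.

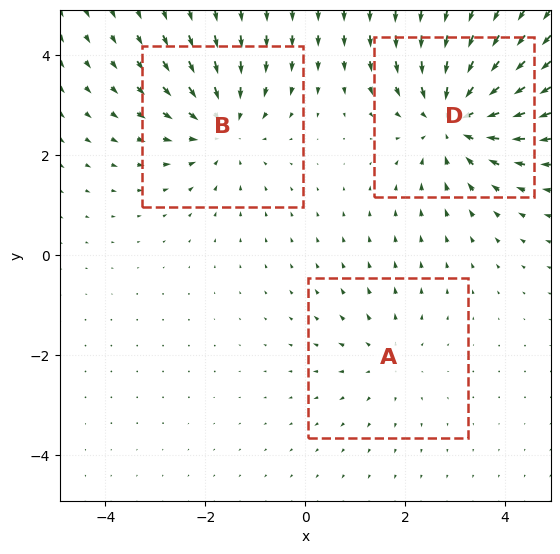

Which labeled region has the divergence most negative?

Divergence at each region's feature centre — A: about +2, B: about -3, D: about -4. Region D is most negative.

D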